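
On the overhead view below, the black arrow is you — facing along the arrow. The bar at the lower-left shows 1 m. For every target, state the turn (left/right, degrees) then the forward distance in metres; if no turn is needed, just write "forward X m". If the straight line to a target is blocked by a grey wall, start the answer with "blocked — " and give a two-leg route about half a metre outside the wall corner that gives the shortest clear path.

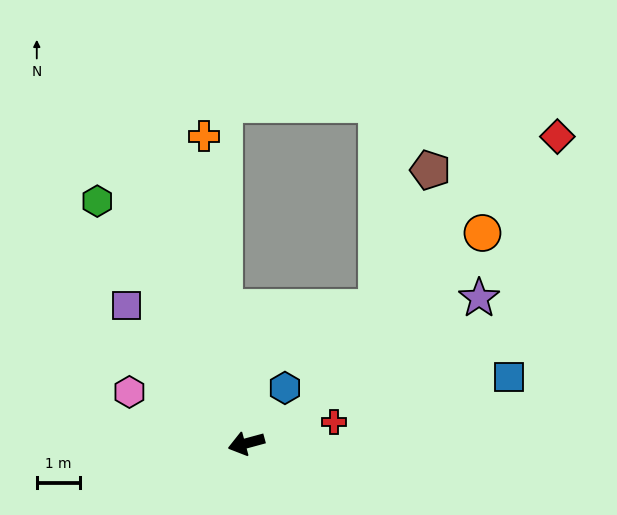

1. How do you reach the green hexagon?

turn right 74°, forward 6.6 m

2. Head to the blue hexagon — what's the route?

turn right 140°, forward 1.6 m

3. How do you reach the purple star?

turn right 163°, forward 6.4 m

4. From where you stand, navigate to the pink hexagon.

turn right 39°, forward 3.0 m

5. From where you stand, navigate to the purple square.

turn right 64°, forward 4.2 m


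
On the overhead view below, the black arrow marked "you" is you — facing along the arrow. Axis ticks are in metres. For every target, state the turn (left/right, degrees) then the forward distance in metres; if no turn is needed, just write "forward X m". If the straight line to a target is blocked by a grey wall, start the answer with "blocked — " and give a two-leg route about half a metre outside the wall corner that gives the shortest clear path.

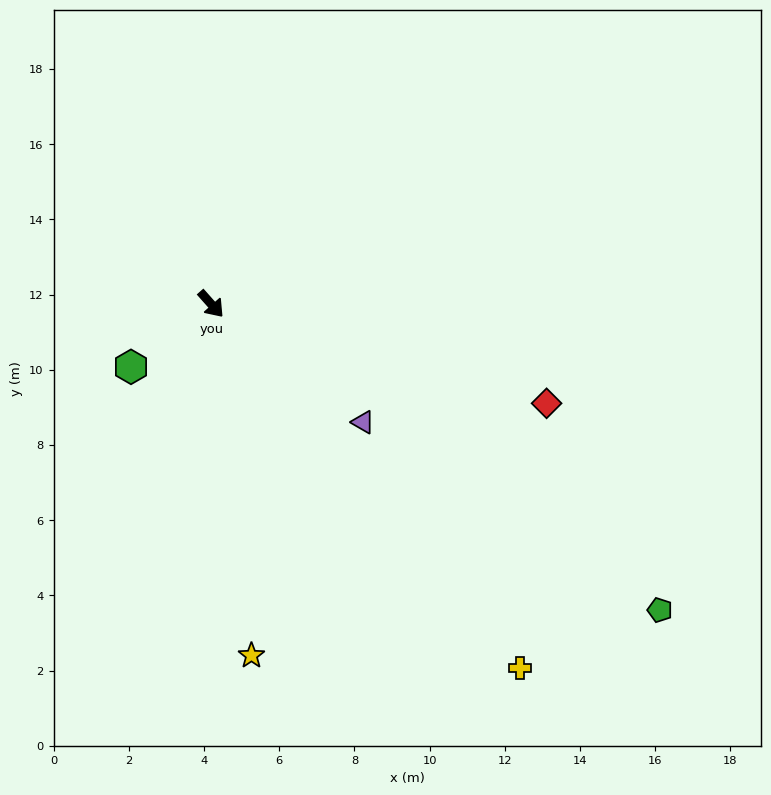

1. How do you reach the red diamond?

turn left 32°, forward 9.3 m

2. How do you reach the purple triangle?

turn left 11°, forward 5.1 m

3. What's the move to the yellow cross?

forward 12.7 m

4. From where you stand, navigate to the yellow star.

turn right 35°, forward 9.4 m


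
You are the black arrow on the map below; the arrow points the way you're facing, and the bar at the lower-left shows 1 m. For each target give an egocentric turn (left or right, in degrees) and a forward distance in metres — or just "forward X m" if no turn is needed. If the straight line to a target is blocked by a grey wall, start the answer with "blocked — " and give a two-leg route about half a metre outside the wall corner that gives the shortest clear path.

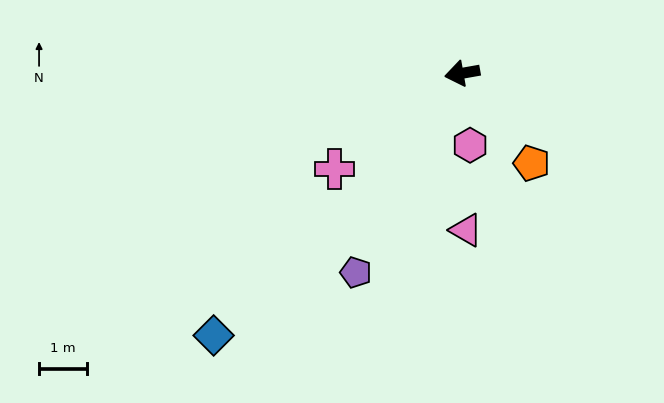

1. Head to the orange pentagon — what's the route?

turn left 118°, forward 2.4 m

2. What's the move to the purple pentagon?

turn left 52°, forward 4.8 m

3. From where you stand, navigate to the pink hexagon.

turn left 86°, forward 1.5 m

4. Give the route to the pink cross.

turn left 27°, forward 3.4 m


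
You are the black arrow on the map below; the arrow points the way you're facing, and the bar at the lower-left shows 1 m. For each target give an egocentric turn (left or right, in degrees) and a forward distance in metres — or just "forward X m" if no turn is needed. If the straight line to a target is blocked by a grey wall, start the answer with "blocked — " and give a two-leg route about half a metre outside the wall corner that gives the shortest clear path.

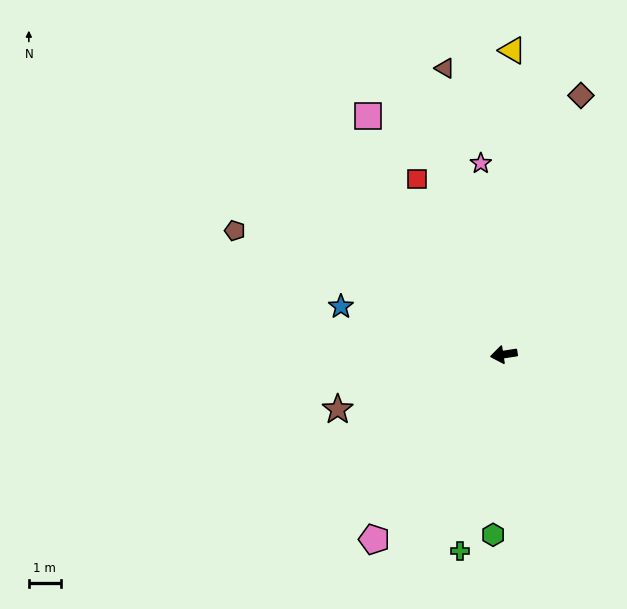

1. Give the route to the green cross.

turn left 69°, forward 6.3 m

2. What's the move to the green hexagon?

turn left 78°, forward 5.6 m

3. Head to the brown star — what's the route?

turn left 9°, forward 5.4 m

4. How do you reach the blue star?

turn right 25°, forward 5.3 m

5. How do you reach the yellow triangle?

turn right 100°, forward 9.5 m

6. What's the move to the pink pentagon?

turn left 46°, forward 7.0 m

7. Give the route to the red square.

turn right 72°, forward 6.1 m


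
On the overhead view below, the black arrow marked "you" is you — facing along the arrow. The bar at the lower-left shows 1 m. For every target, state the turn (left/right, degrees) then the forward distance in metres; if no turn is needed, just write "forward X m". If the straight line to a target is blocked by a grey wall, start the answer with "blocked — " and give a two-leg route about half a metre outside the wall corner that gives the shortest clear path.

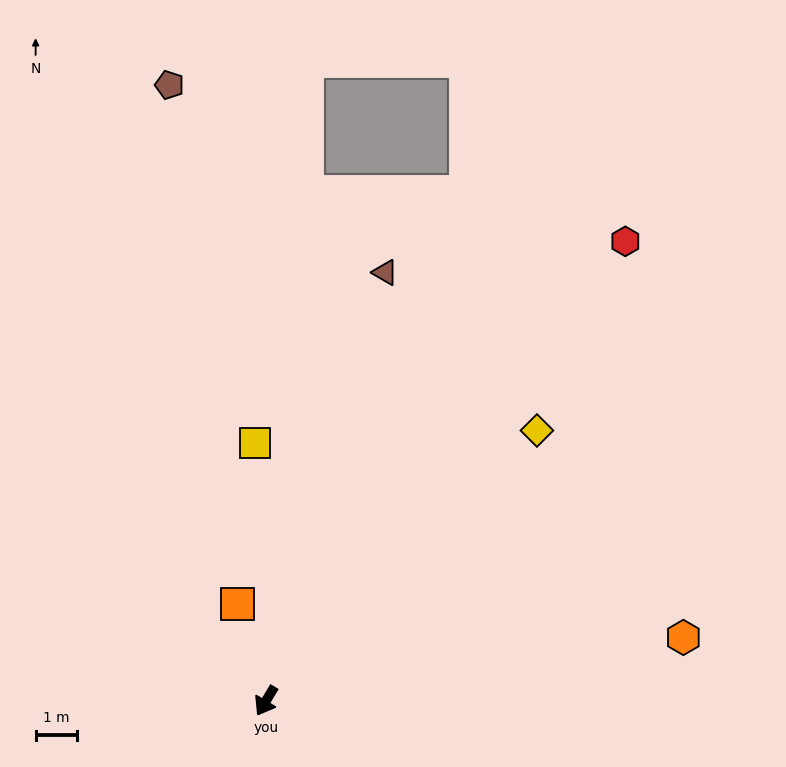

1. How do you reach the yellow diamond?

turn left 166°, forward 9.3 m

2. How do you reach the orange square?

turn right 133°, forward 2.5 m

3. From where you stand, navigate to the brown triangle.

turn right 165°, forward 10.8 m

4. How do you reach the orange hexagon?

turn left 129°, forward 10.3 m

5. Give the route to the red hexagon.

turn left 173°, forward 14.2 m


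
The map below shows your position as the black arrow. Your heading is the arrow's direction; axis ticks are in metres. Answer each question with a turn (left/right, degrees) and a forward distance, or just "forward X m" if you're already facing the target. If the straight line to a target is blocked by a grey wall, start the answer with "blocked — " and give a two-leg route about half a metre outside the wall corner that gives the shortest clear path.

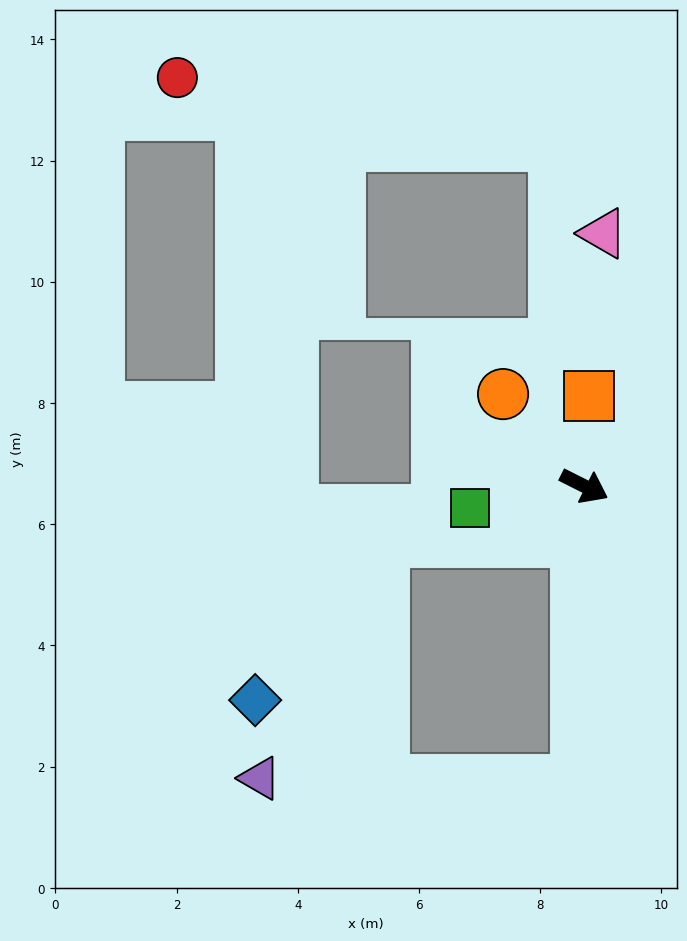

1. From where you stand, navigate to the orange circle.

turn left 158°, forward 2.0 m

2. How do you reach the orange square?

turn left 114°, forward 1.5 m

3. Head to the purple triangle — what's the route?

blocked — turn right 65°, forward 4.9 m, then turn right 89°, forward 5.2 m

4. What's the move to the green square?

turn right 142°, forward 1.9 m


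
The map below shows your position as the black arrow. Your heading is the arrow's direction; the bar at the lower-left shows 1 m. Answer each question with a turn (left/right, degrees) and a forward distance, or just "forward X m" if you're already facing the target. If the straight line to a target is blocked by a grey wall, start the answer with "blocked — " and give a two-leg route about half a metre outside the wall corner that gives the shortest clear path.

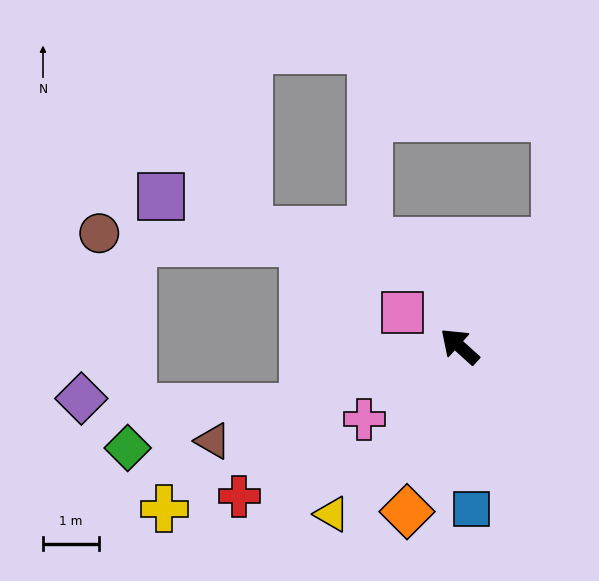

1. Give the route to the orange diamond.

turn left 114°, forward 3.1 m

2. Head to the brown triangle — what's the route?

turn left 63°, forward 4.8 m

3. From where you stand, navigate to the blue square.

turn left 136°, forward 2.9 m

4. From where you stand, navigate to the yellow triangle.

turn left 95°, forward 3.8 m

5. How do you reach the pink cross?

turn left 80°, forward 2.2 m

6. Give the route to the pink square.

turn left 12°, forward 1.2 m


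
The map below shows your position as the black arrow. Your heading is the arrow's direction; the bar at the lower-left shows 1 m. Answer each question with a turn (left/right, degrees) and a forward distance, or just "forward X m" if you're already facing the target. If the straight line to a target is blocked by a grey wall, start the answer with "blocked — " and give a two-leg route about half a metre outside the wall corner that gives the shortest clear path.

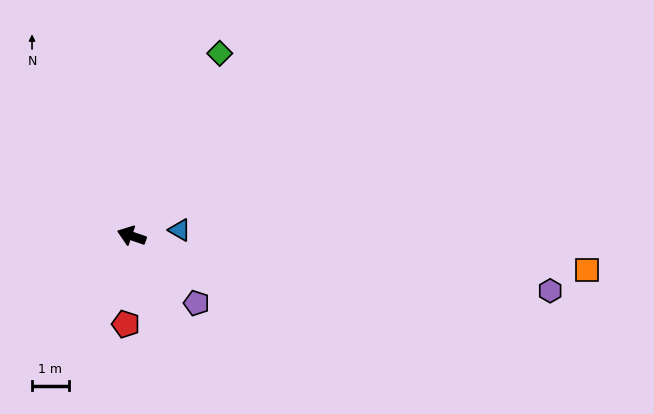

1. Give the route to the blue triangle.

turn right 154°, forward 1.3 m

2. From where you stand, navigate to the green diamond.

turn right 97°, forward 5.5 m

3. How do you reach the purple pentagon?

turn left 153°, forward 2.5 m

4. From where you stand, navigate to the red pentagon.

turn left 105°, forward 2.4 m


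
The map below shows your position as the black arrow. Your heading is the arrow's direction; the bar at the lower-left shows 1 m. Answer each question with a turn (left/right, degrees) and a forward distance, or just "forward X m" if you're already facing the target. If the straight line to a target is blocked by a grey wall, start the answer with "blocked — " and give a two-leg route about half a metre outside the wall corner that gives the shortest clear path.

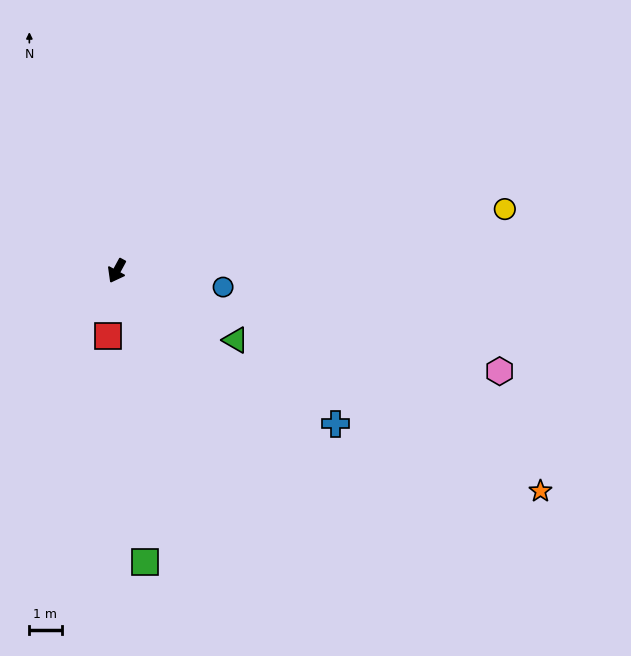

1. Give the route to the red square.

turn left 21°, forward 2.0 m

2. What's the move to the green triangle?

turn left 88°, forward 4.3 m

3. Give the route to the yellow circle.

turn left 128°, forward 12.2 m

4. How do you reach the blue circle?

turn left 110°, forward 3.3 m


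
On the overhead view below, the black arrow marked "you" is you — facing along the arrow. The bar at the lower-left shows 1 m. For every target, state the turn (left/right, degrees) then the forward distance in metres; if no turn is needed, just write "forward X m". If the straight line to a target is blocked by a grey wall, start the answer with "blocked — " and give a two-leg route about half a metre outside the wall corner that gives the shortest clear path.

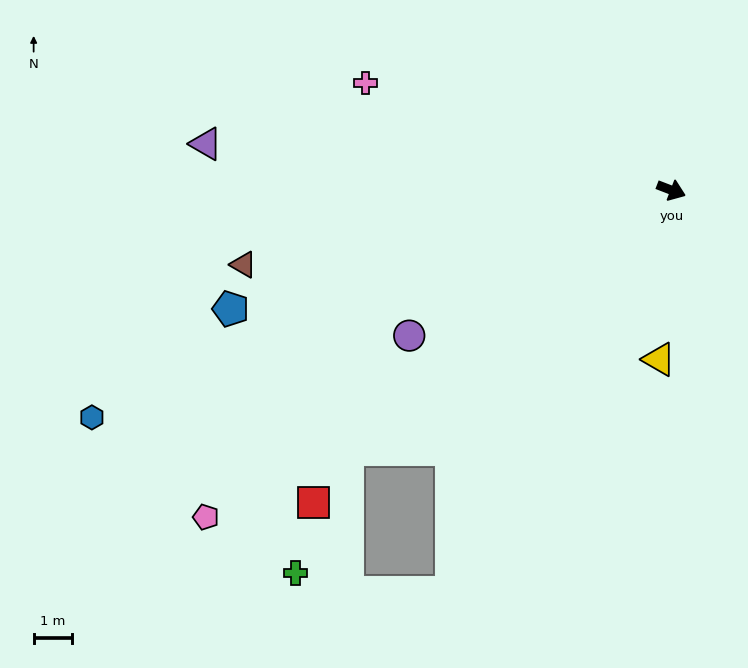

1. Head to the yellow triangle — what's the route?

turn right 73°, forward 4.4 m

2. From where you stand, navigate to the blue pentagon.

turn right 144°, forward 11.8 m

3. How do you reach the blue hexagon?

turn right 138°, forward 16.2 m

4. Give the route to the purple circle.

turn right 130°, forward 7.8 m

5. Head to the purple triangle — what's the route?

turn right 165°, forward 12.1 m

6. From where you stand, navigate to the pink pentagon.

turn right 124°, forward 14.8 m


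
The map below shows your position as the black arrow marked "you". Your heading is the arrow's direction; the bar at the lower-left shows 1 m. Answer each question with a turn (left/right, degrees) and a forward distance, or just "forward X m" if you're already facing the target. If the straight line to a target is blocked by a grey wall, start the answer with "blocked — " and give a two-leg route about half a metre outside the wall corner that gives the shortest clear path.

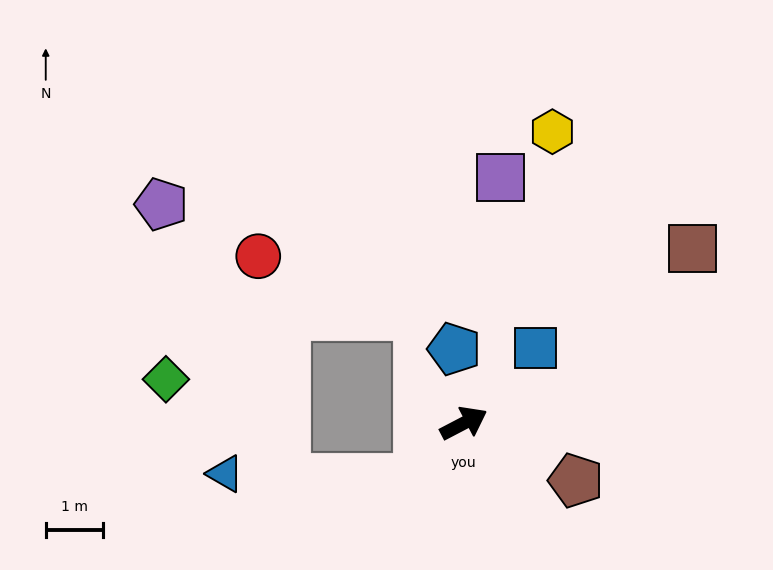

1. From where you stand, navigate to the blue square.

turn left 19°, forward 1.8 m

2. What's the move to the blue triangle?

blocked — turn right 157°, forward 1.2 m, then turn right 52°, forward 3.4 m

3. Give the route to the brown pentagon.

turn right 55°, forward 2.2 m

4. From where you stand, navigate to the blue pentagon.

turn left 70°, forward 1.3 m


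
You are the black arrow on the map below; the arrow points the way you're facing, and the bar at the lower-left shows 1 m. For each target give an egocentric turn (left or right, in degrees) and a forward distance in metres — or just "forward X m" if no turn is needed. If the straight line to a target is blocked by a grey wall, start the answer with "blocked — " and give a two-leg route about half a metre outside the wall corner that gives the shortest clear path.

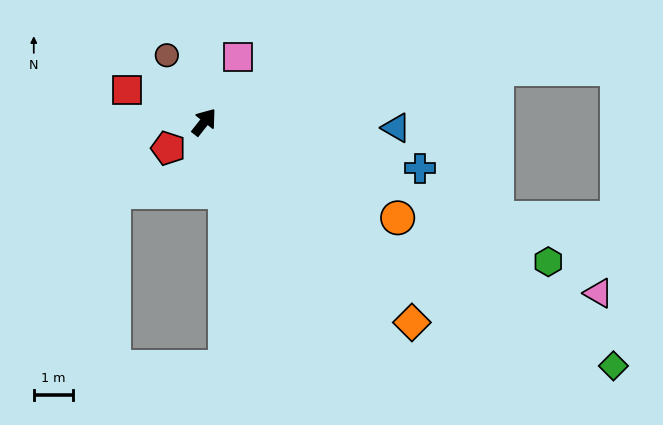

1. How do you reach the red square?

turn left 106°, forward 2.1 m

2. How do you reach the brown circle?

turn left 67°, forward 1.9 m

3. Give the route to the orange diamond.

turn right 96°, forward 7.4 m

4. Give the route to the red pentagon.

turn left 164°, forward 1.1 m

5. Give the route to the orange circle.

turn right 78°, forward 5.5 m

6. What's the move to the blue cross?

turn right 64°, forward 5.6 m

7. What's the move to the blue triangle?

turn right 54°, forward 4.9 m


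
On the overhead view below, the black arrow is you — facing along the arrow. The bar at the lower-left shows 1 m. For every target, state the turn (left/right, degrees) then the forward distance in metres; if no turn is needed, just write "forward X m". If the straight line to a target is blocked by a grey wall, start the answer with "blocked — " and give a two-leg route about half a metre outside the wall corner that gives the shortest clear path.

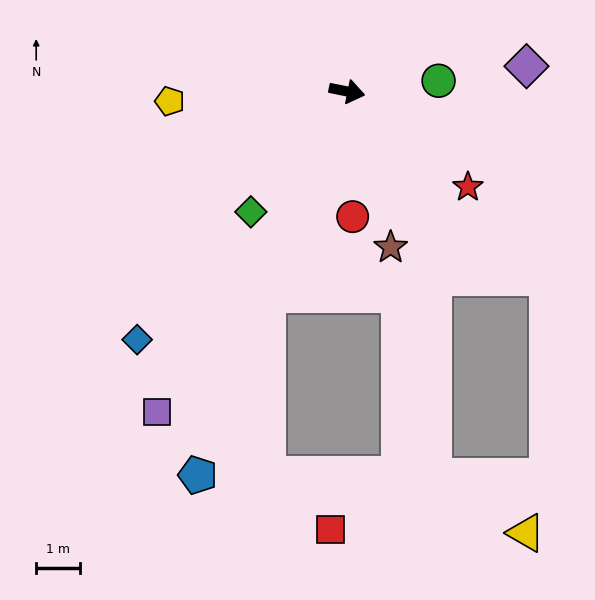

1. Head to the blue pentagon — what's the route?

turn right 100°, forward 9.4 m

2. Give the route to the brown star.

turn right 63°, forward 3.7 m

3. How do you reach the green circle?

turn left 18°, forward 2.1 m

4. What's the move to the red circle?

turn right 76°, forward 2.9 m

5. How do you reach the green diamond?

turn right 117°, forward 3.5 m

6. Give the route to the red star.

turn right 27°, forward 3.5 m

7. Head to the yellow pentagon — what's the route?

turn right 165°, forward 4.1 m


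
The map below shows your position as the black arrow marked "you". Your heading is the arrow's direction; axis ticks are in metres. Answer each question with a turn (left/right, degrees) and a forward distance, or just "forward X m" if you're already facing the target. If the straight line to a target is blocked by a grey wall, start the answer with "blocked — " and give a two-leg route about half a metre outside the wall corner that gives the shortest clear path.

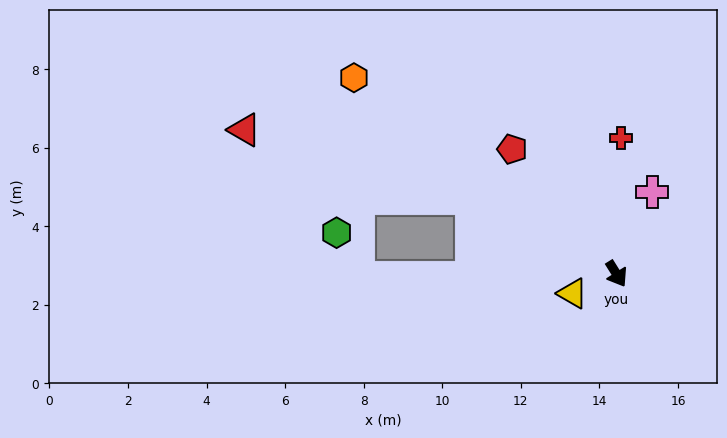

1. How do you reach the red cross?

turn left 146°, forward 3.5 m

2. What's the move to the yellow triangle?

turn right 98°, forward 1.2 m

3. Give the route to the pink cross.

turn left 125°, forward 2.3 m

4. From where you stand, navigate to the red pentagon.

turn right 172°, forward 4.1 m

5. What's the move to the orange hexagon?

turn right 159°, forward 8.3 m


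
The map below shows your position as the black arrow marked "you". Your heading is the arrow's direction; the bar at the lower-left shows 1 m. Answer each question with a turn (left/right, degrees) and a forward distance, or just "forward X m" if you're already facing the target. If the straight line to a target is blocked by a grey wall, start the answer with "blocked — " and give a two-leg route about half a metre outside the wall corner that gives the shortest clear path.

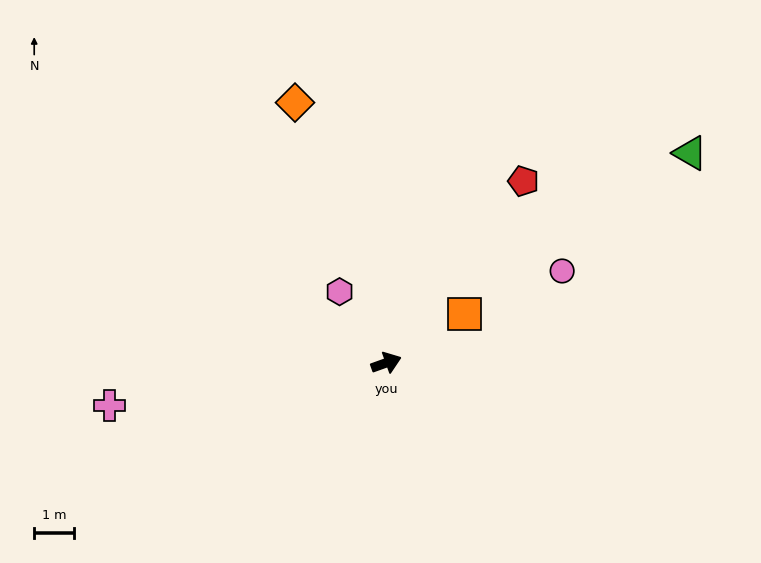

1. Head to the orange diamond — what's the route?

turn left 90°, forward 6.9 m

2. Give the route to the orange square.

turn left 12°, forward 2.3 m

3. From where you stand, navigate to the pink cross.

turn left 169°, forward 7.0 m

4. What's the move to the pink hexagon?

turn left 103°, forward 2.1 m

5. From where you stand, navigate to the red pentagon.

turn left 33°, forward 5.7 m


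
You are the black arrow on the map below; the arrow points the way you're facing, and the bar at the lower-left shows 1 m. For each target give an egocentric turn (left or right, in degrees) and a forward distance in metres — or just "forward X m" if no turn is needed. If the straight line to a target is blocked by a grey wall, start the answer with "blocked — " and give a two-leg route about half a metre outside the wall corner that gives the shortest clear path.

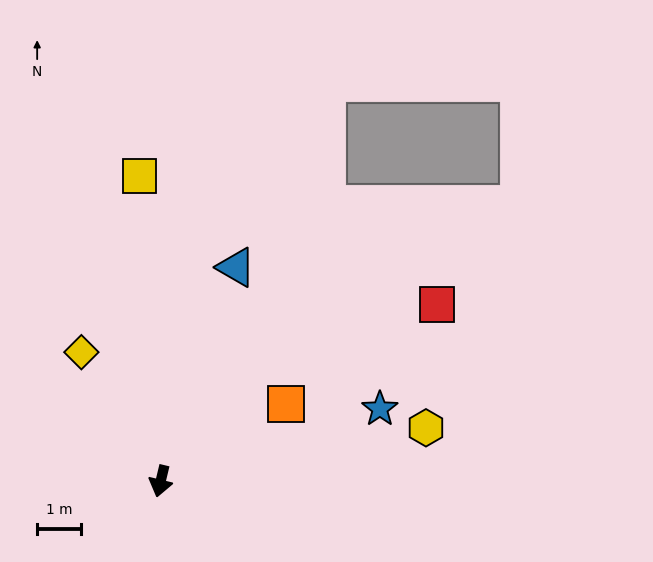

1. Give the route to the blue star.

turn left 122°, forward 5.3 m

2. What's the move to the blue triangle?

turn left 174°, forward 5.2 m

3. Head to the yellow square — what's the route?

turn right 163°, forward 7.0 m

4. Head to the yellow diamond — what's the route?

turn right 135°, forward 3.5 m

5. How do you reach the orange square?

turn left 135°, forward 3.4 m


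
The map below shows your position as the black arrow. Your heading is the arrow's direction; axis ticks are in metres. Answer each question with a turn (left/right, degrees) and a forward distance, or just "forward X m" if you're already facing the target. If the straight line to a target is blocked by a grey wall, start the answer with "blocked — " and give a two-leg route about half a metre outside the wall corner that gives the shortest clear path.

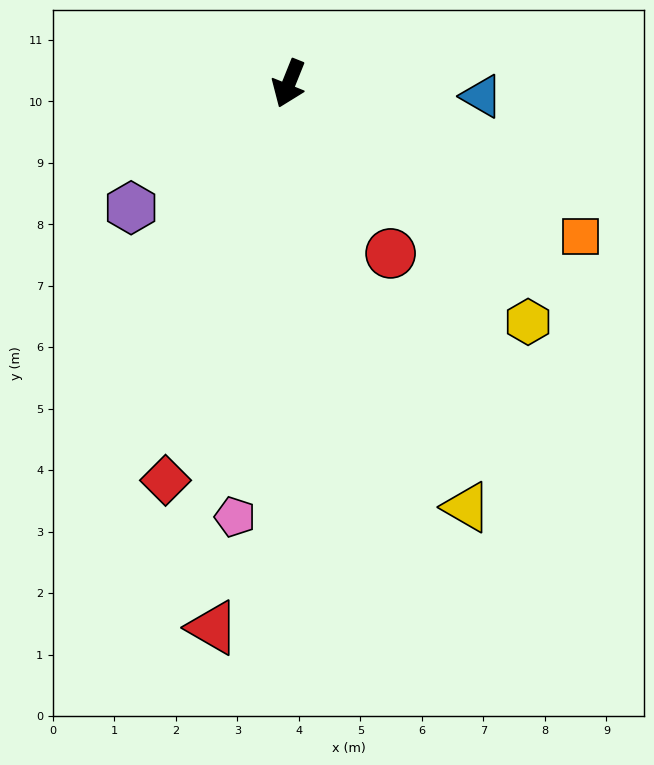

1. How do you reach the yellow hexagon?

turn left 67°, forward 5.5 m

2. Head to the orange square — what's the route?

turn left 84°, forward 5.4 m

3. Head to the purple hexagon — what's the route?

turn right 30°, forward 3.3 m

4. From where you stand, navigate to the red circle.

turn left 53°, forward 3.2 m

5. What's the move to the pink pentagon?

turn left 15°, forward 7.1 m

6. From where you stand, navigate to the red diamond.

turn left 5°, forward 6.8 m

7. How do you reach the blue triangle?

turn left 108°, forward 3.1 m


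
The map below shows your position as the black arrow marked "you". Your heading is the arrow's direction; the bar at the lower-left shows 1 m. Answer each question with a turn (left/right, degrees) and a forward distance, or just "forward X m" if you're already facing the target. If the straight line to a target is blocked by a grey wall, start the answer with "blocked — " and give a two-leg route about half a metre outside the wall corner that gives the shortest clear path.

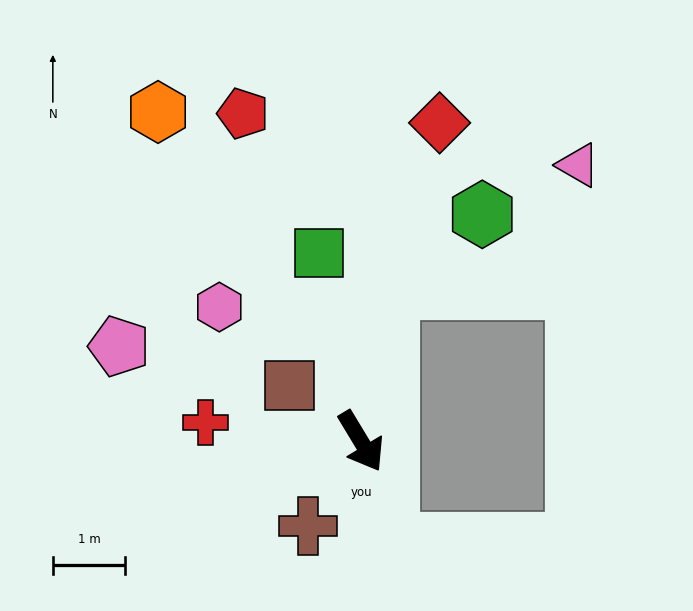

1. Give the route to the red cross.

turn right 128°, forward 2.2 m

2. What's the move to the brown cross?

turn right 63°, forward 1.4 m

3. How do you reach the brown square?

turn right 159°, forward 1.3 m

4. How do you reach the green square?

turn left 161°, forward 2.7 m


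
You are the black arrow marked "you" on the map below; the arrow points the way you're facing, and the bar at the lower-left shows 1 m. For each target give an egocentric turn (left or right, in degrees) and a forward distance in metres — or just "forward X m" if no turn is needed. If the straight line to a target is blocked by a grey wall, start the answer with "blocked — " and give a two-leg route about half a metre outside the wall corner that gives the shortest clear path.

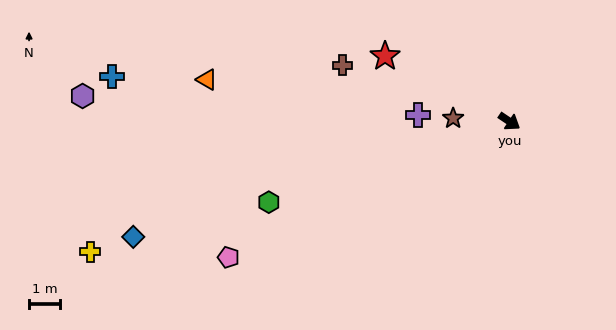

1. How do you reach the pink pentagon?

turn right 120°, forward 10.1 m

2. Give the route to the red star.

turn right 174°, forward 4.6 m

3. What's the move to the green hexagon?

turn right 128°, forward 8.2 m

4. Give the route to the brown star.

turn right 149°, forward 1.8 m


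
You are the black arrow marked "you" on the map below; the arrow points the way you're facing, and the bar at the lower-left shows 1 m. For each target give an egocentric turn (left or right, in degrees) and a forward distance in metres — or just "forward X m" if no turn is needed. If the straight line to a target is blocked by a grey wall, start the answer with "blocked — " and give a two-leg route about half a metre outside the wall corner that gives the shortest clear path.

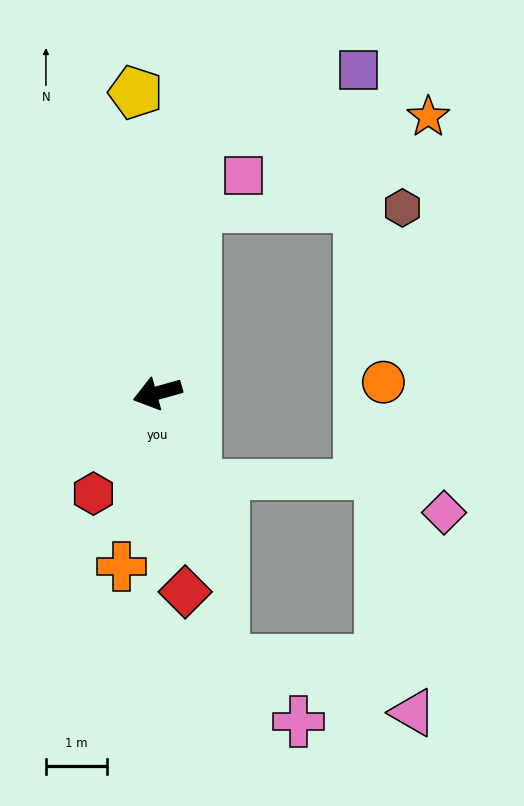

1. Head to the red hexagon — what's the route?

turn left 42°, forward 2.0 m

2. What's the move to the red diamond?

turn left 82°, forward 3.3 m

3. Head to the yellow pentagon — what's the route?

turn right 101°, forward 4.9 m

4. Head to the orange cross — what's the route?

turn left 63°, forward 2.9 m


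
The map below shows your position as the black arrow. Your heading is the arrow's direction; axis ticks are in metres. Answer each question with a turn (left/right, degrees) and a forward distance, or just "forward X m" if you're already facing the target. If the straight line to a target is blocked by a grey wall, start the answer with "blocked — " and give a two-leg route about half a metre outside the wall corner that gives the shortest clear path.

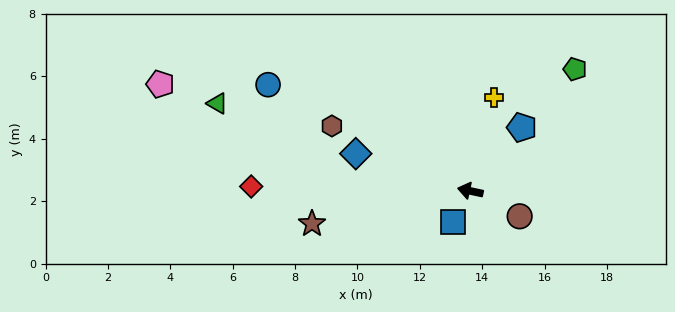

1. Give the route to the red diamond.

turn left 11°, forward 7.0 m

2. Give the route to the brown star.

turn left 24°, forward 5.2 m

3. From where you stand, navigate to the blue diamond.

turn right 6°, forward 3.9 m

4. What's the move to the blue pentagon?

turn right 117°, forward 2.6 m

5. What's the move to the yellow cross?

turn right 92°, forward 3.1 m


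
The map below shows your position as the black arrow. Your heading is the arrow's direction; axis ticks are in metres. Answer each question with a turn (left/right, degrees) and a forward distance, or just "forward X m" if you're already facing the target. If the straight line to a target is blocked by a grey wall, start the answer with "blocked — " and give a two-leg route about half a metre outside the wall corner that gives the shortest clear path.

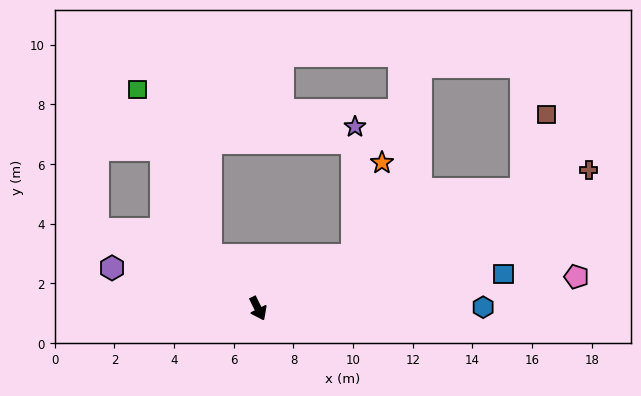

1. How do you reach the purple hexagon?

turn right 132°, forward 5.1 m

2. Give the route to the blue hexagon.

turn left 64°, forward 7.5 m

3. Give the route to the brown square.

blocked — turn left 88°, forward 9.7 m, then turn left 48°, forward 2.7 m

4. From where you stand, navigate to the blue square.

turn left 71°, forward 8.3 m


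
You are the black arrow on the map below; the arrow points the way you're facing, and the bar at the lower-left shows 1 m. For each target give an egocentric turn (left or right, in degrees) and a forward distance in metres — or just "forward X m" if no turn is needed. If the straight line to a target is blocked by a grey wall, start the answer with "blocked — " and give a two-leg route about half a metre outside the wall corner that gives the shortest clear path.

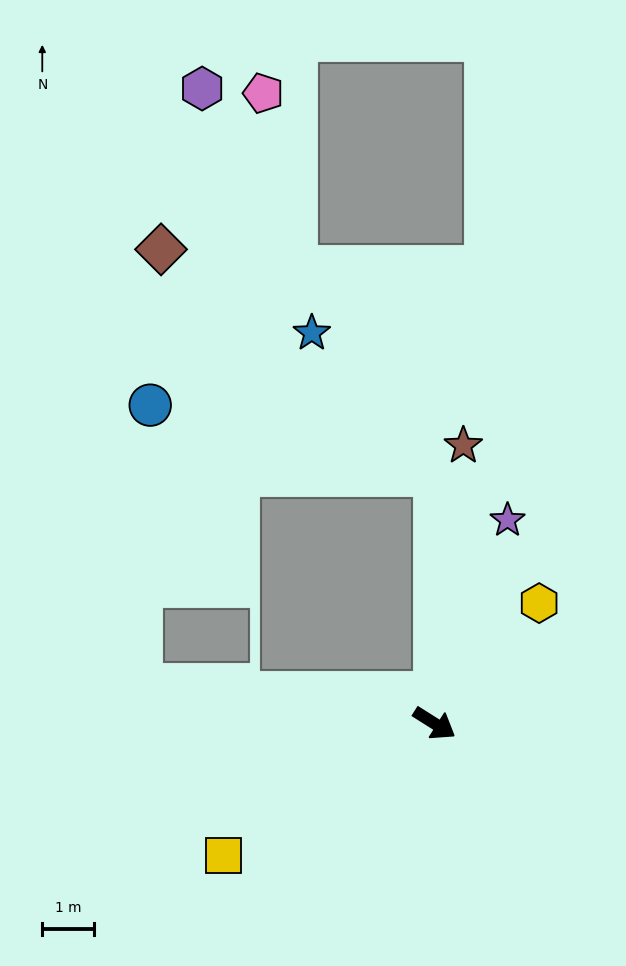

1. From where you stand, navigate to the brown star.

turn left 116°, forward 5.4 m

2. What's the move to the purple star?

turn left 103°, forward 4.1 m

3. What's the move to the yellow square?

turn right 116°, forward 4.8 m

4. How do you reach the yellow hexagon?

turn left 81°, forward 3.1 m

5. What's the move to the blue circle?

blocked — turn left 122°, forward 4.8 m, then turn left 77°, forward 5.6 m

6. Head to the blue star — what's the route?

blocked — turn left 122°, forward 4.8 m, then turn left 41°, forward 3.6 m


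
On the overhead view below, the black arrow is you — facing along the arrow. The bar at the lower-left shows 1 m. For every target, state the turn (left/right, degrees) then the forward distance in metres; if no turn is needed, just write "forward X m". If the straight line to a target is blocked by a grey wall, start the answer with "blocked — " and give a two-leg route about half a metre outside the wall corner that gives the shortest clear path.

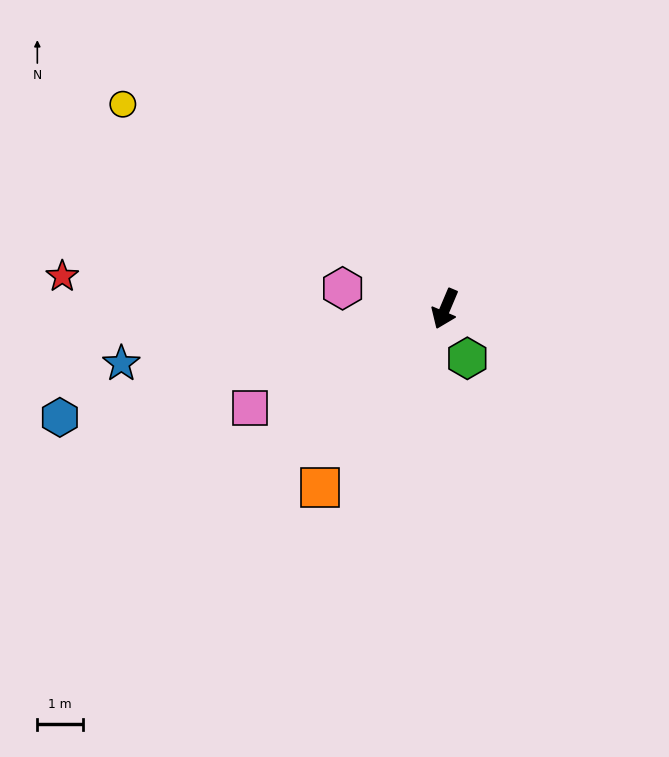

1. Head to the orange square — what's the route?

turn right 12°, forward 4.8 m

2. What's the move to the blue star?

turn right 57°, forward 7.2 m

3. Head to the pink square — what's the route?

turn right 40°, forward 4.8 m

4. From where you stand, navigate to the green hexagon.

turn left 47°, forward 1.2 m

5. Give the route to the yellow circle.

turn right 99°, forward 8.3 m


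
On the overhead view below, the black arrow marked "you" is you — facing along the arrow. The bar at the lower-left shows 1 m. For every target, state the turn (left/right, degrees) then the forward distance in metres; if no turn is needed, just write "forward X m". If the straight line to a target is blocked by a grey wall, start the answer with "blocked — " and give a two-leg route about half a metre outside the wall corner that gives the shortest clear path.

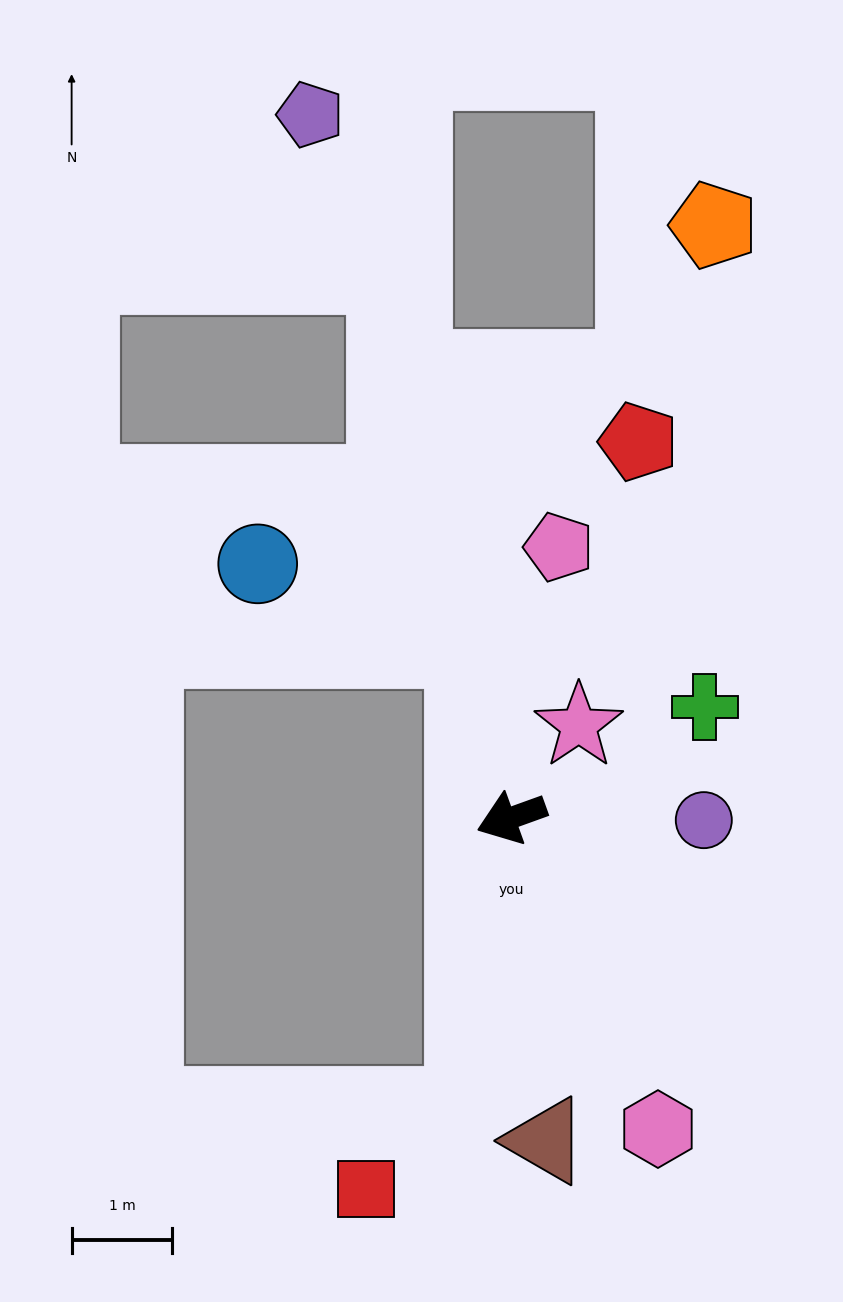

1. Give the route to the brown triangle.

turn left 76°, forward 3.2 m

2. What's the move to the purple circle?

turn left 159°, forward 1.9 m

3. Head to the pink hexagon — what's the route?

turn left 95°, forward 3.4 m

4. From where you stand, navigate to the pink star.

turn right 146°, forward 1.1 m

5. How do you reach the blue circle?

blocked — turn right 96°, forward 1.8 m, then turn left 55°, forward 2.2 m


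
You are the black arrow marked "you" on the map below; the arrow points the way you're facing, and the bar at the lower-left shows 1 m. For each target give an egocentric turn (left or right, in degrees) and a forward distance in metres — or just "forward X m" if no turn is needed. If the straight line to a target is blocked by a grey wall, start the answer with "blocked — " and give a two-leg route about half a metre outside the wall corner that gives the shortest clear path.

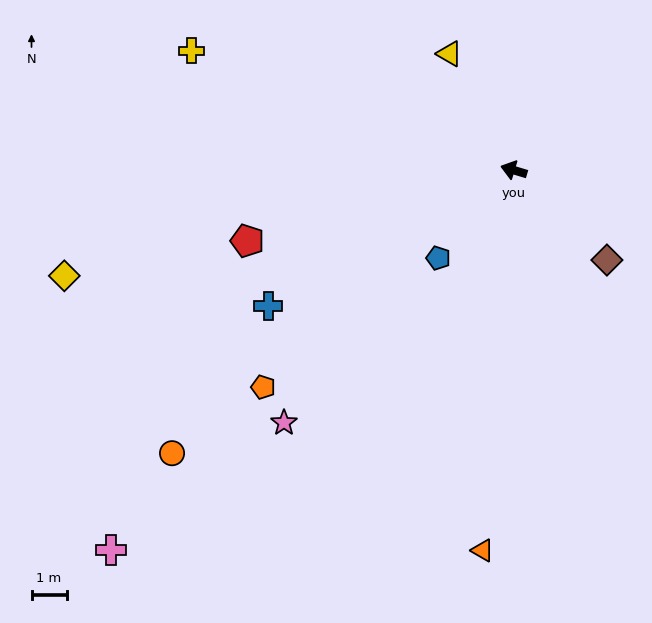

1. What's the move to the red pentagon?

turn left 32°, forward 7.9 m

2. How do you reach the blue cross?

turn left 46°, forward 8.0 m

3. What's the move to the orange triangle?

turn left 102°, forward 10.9 m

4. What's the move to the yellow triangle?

turn right 44°, forward 3.8 m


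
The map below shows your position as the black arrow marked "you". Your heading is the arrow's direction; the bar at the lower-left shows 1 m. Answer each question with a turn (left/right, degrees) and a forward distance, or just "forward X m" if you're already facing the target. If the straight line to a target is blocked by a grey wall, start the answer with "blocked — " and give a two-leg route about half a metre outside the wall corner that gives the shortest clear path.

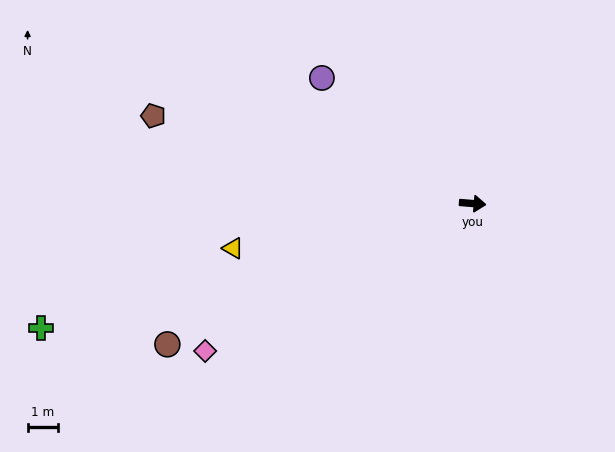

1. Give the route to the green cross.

turn right 159°, forward 15.0 m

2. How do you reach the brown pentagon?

turn left 169°, forward 11.0 m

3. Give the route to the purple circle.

turn left 145°, forward 6.5 m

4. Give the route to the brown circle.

turn right 151°, forward 11.2 m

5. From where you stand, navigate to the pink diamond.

turn right 146°, forward 10.2 m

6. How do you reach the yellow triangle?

turn right 165°, forward 8.1 m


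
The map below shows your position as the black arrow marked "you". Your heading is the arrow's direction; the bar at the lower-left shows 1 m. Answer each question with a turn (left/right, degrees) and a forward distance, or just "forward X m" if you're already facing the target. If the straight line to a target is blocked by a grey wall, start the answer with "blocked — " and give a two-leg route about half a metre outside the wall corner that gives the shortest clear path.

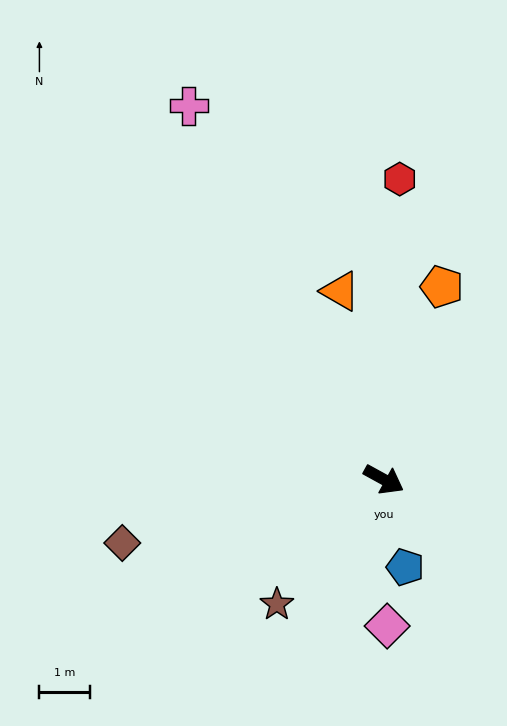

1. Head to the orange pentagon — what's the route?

turn left 102°, forward 4.0 m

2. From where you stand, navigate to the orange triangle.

turn left 132°, forward 3.8 m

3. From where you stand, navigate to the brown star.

turn right 102°, forward 3.2 m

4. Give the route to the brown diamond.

turn right 138°, forward 5.3 m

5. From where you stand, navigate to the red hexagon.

turn left 116°, forward 5.9 m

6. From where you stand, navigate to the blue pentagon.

turn right 48°, forward 1.8 m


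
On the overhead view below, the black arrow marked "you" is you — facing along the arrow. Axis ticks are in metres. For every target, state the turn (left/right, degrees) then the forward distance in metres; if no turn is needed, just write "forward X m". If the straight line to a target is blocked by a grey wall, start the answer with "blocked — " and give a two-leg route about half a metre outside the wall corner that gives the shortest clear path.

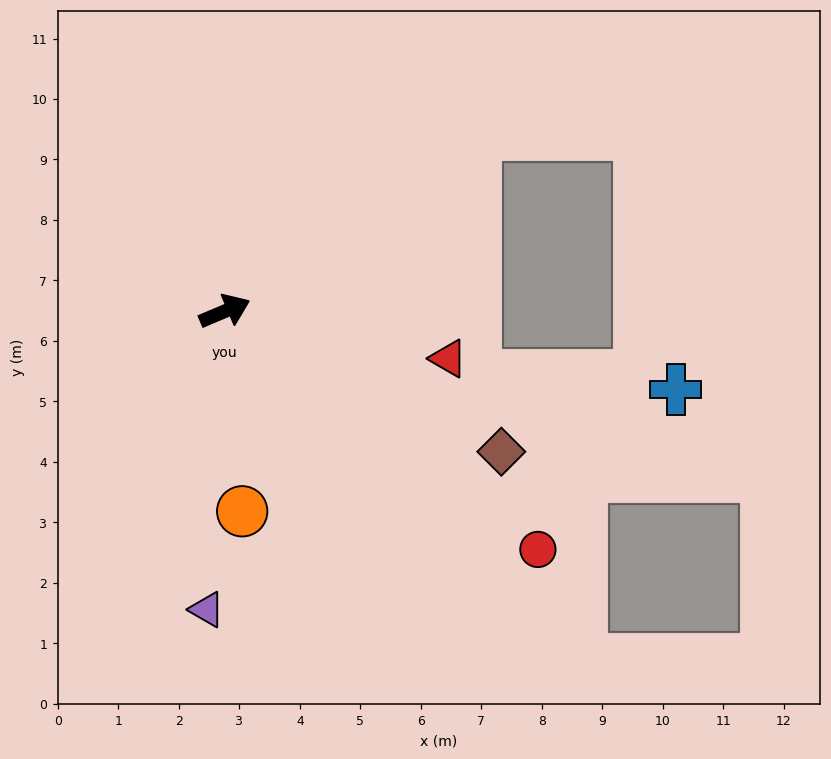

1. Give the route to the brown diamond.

turn right 50°, forward 5.1 m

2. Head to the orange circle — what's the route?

turn right 108°, forward 3.3 m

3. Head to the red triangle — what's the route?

turn right 35°, forward 3.8 m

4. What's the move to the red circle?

turn right 60°, forward 6.5 m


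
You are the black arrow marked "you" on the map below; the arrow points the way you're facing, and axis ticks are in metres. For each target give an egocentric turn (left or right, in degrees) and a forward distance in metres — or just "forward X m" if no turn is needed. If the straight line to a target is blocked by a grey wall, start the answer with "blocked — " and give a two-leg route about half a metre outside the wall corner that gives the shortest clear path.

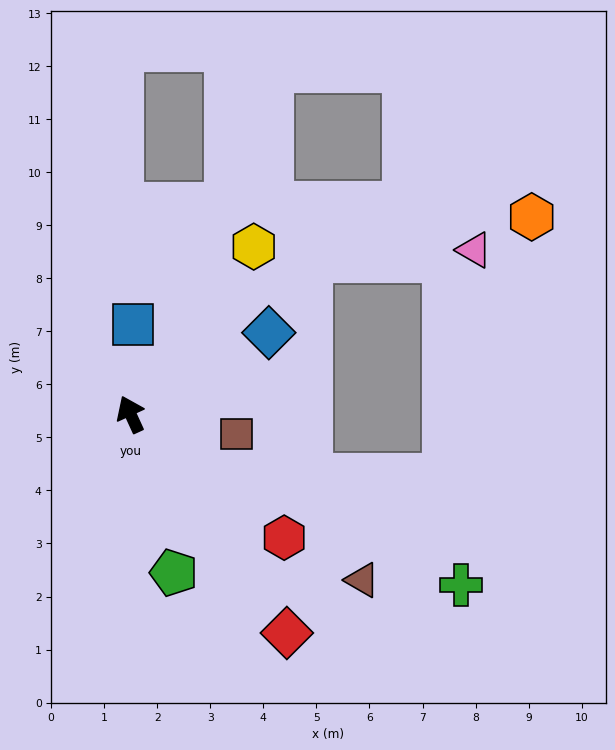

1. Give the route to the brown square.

turn right 125°, forward 2.0 m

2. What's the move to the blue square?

turn right 26°, forward 1.7 m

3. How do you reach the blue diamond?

turn right 84°, forward 3.0 m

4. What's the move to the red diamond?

turn right 169°, forward 5.1 m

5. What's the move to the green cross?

turn right 142°, forward 7.0 m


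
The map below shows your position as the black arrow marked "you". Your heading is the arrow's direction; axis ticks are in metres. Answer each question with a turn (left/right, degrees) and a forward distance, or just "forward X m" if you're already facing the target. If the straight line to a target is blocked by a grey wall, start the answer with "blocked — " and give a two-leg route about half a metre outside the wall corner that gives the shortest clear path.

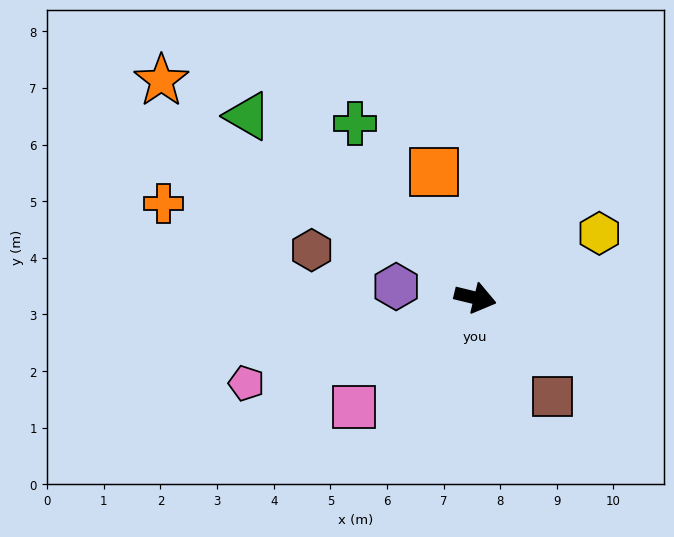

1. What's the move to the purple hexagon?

turn right 175°, forward 1.4 m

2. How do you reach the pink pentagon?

turn right 146°, forward 4.3 m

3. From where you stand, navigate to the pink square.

turn right 124°, forward 2.9 m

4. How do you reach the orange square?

turn left 122°, forward 2.3 m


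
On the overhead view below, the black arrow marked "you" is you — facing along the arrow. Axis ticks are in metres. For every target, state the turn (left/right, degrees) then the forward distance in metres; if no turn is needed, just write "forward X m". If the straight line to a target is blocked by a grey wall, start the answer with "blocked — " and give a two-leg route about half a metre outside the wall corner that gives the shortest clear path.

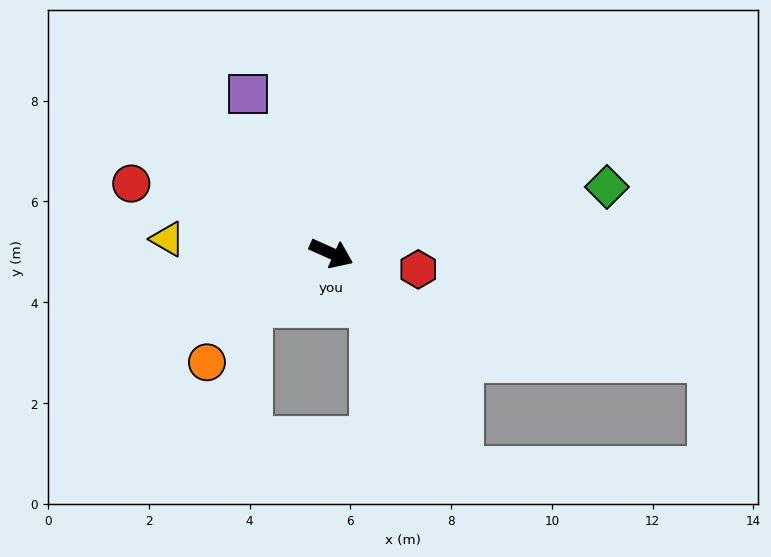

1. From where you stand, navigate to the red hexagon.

turn left 14°, forward 1.8 m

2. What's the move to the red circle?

turn right 175°, forward 4.2 m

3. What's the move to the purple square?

turn left 142°, forward 3.6 m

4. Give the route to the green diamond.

turn left 38°, forward 5.6 m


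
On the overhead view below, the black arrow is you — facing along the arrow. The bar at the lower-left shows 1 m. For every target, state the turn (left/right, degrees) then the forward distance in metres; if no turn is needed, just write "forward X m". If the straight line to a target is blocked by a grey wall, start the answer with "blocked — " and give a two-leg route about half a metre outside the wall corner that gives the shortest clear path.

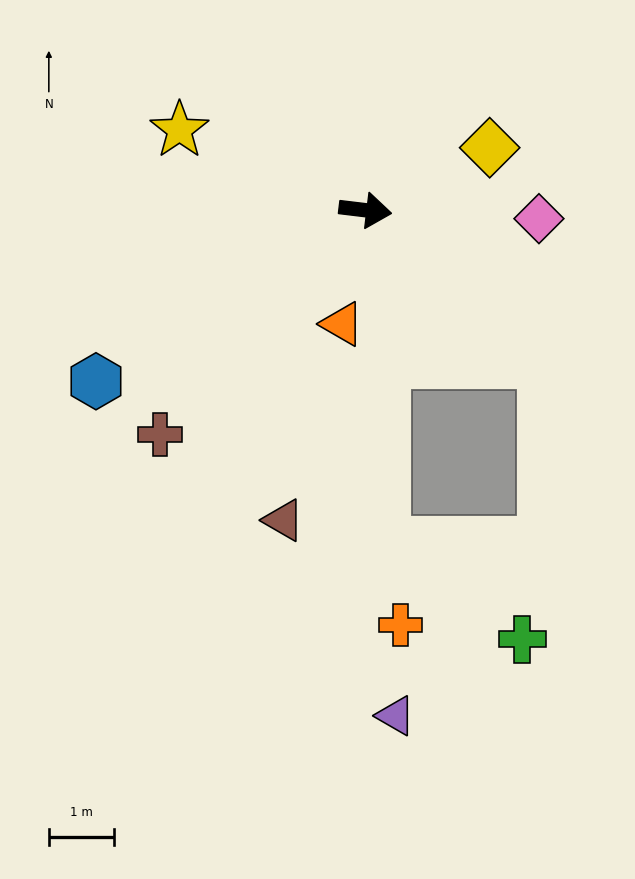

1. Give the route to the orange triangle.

turn right 95°, forward 1.8 m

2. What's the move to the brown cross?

turn right 126°, forward 4.6 m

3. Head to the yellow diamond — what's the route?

turn left 34°, forward 2.1 m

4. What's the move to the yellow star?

turn left 164°, forward 3.1 m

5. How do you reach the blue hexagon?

turn right 141°, forward 4.9 m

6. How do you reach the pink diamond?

turn left 4°, forward 2.7 m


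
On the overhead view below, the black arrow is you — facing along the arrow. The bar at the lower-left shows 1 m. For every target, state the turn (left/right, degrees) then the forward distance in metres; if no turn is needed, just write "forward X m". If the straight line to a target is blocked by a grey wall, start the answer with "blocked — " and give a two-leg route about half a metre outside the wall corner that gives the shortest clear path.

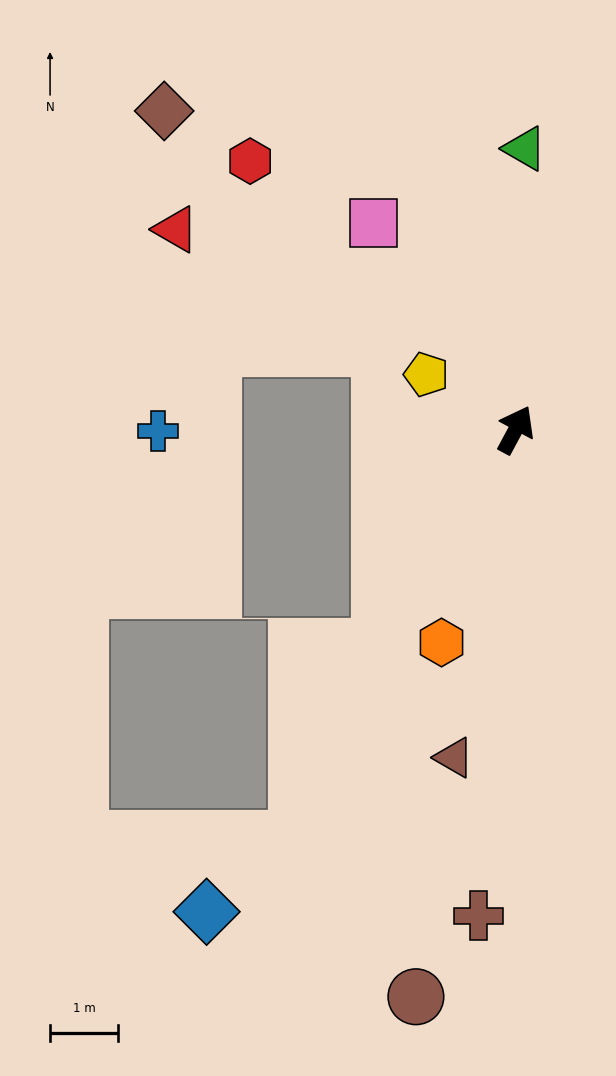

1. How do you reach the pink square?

turn left 63°, forward 3.7 m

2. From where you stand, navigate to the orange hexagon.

turn right 171°, forward 3.3 m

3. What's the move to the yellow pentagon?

turn left 87°, forward 1.5 m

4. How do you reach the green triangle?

turn left 26°, forward 4.1 m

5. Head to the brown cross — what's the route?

turn right 156°, forward 7.2 m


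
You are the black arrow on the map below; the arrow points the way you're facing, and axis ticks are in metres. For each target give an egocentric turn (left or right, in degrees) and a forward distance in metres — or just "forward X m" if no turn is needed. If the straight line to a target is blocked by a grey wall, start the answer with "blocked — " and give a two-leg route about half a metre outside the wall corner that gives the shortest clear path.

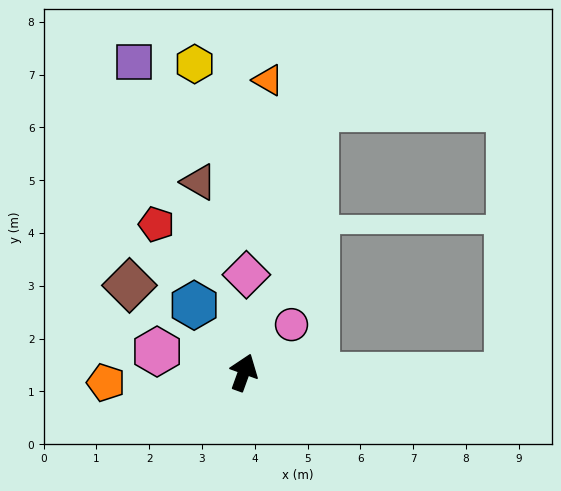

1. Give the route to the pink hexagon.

turn left 96°, forward 1.7 m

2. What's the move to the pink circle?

turn right 25°, forward 1.3 m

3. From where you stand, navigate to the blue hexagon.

turn left 56°, forward 1.6 m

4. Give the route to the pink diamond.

turn left 18°, forward 1.9 m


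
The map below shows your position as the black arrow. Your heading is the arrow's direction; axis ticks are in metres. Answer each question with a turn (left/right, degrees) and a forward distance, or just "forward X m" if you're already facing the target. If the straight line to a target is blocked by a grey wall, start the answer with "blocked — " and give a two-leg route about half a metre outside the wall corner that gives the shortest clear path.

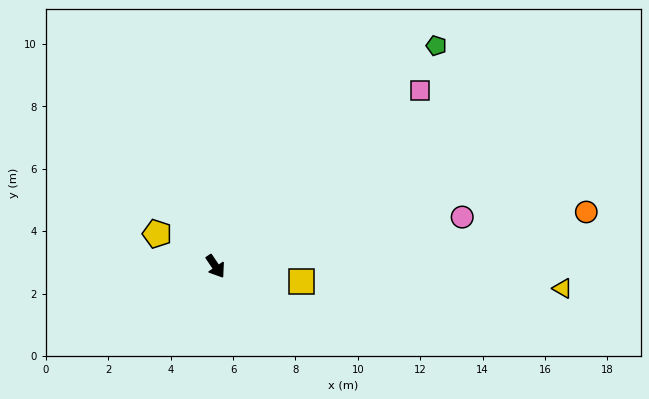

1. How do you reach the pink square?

turn left 97°, forward 8.6 m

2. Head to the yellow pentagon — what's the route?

turn right 153°, forward 2.1 m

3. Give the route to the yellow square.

turn left 46°, forward 2.8 m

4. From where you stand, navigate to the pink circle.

turn left 67°, forward 8.1 m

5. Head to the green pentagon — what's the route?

turn left 101°, forward 10.0 m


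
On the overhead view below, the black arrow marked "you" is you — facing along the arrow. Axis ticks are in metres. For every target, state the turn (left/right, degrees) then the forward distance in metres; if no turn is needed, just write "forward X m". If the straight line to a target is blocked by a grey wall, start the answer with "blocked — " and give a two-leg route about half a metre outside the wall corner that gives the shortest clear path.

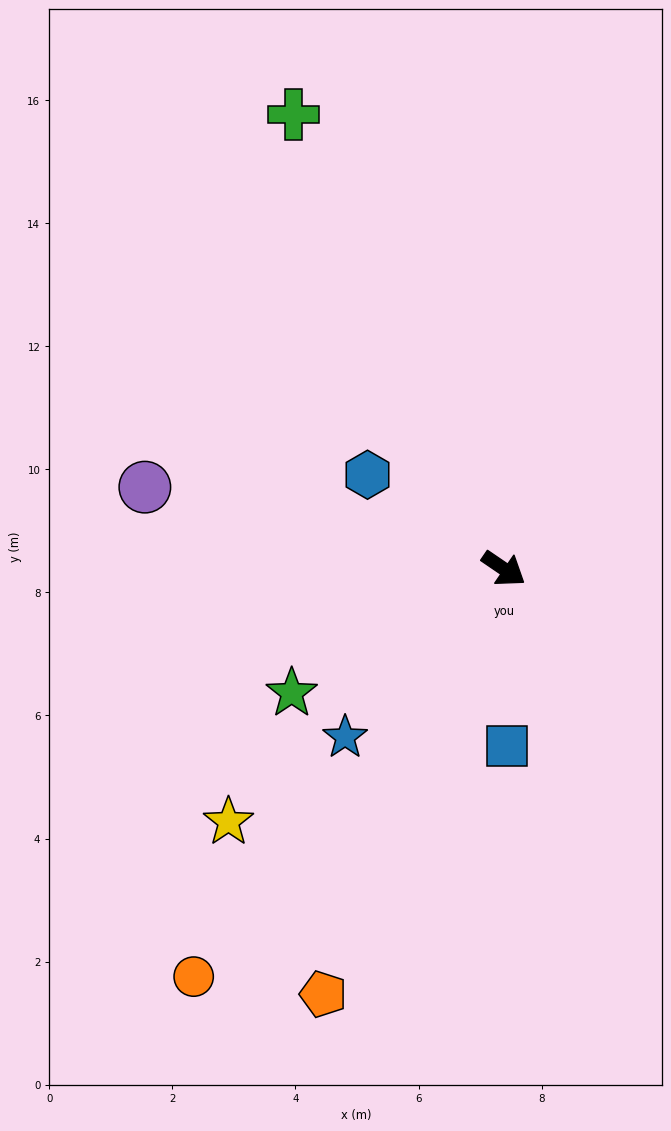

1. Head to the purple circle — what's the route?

turn right 159°, forward 6.0 m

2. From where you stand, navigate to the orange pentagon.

turn right 79°, forward 7.5 m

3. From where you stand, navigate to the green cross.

turn left 149°, forward 8.1 m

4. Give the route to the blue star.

turn right 99°, forward 3.8 m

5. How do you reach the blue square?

turn right 55°, forward 2.9 m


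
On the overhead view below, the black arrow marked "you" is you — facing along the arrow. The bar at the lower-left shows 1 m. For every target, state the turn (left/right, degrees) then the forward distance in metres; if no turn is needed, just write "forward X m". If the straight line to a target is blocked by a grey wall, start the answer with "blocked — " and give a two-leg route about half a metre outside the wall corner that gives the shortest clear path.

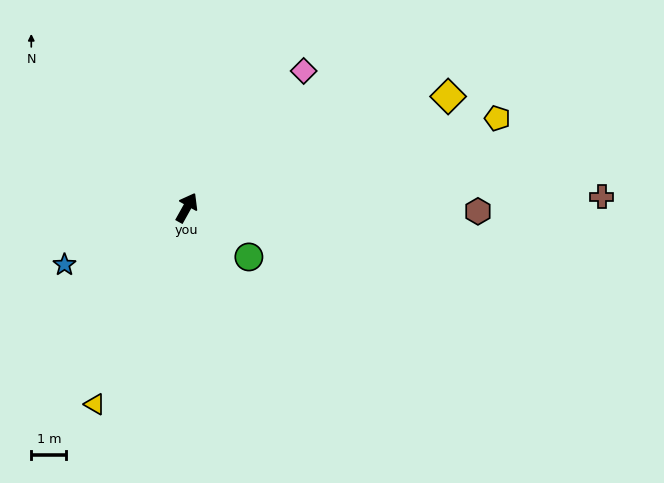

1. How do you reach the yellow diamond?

turn right 38°, forward 8.1 m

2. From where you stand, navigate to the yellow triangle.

turn right 176°, forward 6.2 m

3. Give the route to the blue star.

turn left 144°, forward 3.8 m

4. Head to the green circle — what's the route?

turn right 99°, forward 2.3 m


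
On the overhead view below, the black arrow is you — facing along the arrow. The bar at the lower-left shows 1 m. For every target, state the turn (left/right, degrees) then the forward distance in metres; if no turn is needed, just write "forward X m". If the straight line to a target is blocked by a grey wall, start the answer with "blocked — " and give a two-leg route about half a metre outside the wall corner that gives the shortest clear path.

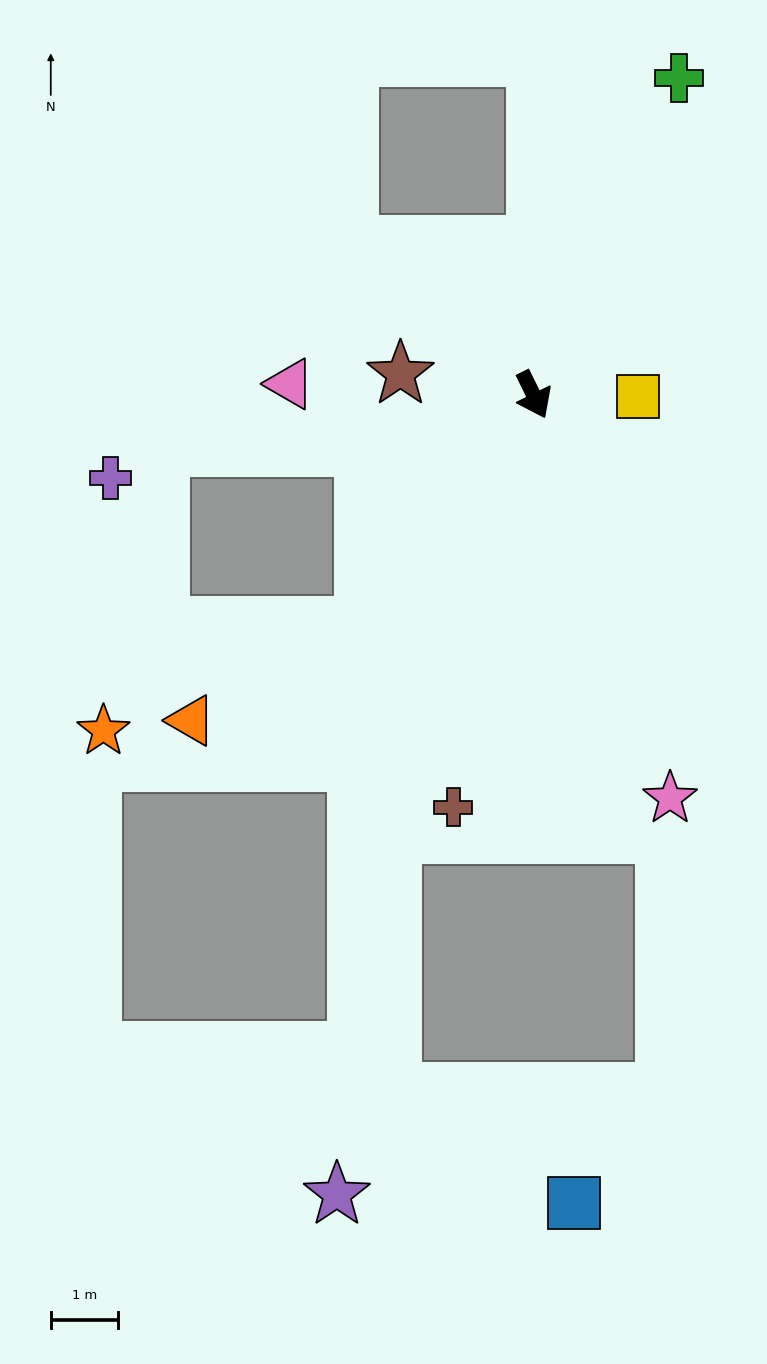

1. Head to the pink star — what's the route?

turn right 7°, forward 6.3 m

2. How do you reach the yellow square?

turn left 63°, forward 1.6 m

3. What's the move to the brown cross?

turn right 37°, forward 6.2 m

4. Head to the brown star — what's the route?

turn right 125°, forward 2.0 m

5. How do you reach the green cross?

turn left 129°, forward 5.2 m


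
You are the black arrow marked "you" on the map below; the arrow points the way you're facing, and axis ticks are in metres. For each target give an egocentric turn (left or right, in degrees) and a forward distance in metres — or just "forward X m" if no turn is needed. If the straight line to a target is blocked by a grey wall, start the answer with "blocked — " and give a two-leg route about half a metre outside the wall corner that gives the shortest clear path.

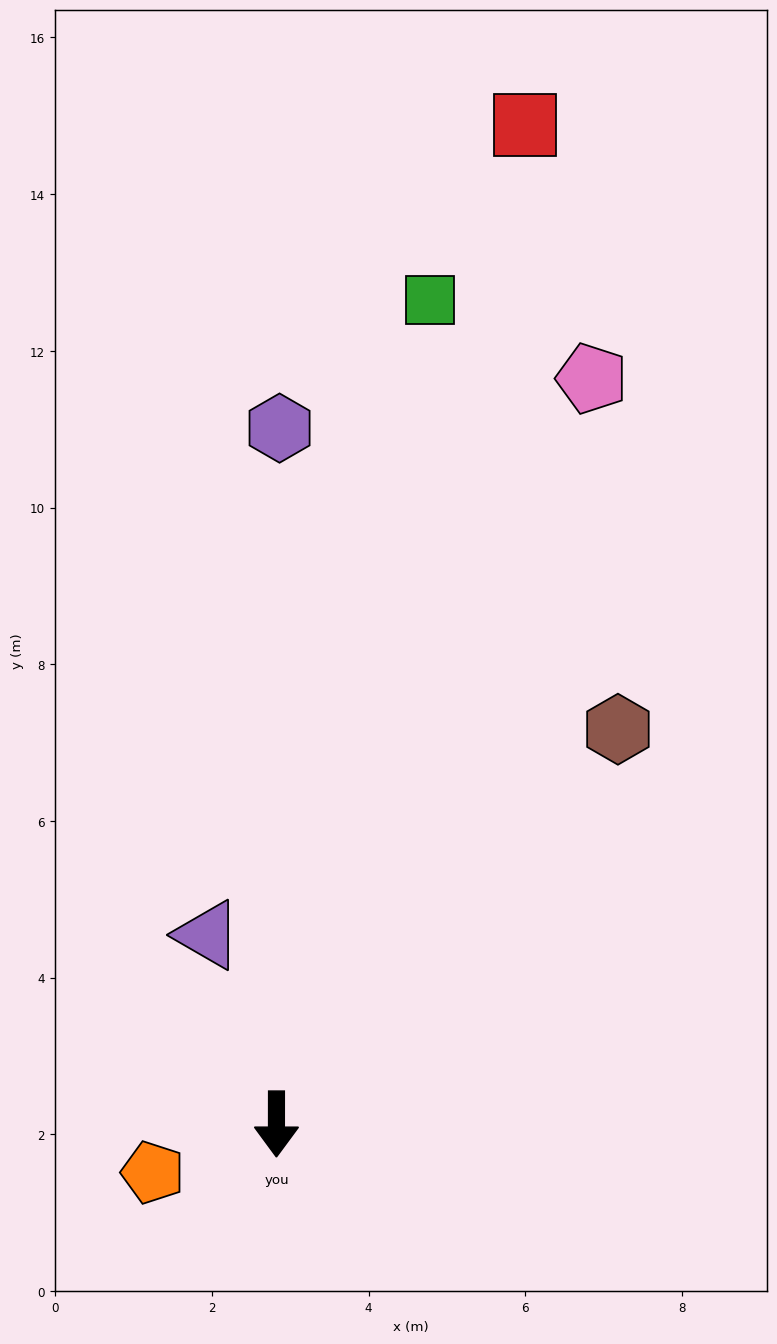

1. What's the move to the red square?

turn left 166°, forward 13.1 m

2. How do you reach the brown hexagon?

turn left 139°, forward 6.7 m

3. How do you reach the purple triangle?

turn right 160°, forward 2.6 m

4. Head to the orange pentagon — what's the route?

turn right 69°, forward 1.7 m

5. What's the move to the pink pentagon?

turn left 157°, forward 10.3 m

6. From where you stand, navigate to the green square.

turn left 170°, forward 10.7 m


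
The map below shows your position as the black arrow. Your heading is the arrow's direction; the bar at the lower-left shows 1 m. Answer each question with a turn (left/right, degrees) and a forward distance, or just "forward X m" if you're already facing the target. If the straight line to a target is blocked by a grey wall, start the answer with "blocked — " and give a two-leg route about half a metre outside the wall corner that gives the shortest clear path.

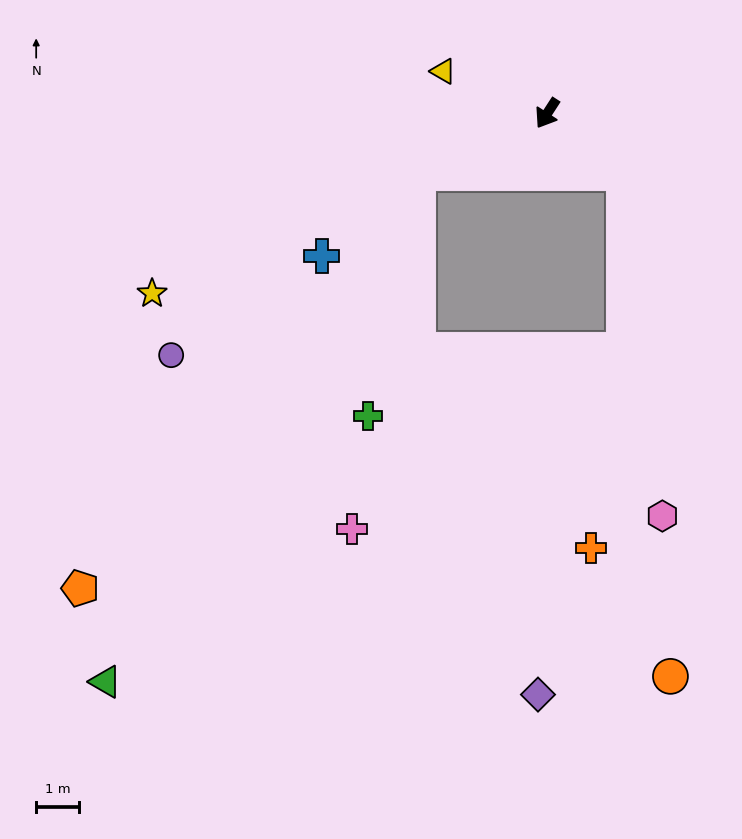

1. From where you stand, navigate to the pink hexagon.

blocked — turn left 85°, forward 2.3 m, then turn right 46°, forward 8.1 m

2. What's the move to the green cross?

blocked — turn right 32°, forward 3.3 m, then turn left 53°, forward 5.8 m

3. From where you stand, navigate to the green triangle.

blocked — turn right 32°, forward 3.3 m, then turn left 33°, forward 14.0 m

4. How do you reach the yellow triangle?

turn right 79°, forward 2.6 m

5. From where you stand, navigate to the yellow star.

turn right 33°, forward 10.2 m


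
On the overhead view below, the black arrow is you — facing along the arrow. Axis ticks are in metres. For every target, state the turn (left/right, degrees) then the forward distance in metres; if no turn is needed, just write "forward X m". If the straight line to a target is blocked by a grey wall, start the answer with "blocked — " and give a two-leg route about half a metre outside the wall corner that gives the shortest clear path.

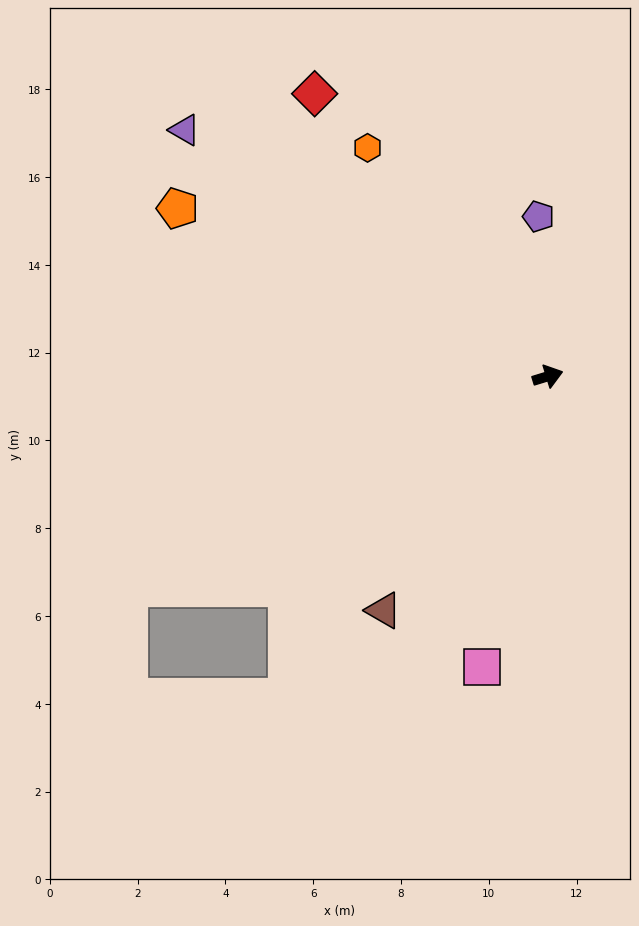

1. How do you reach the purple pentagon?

turn left 76°, forward 3.6 m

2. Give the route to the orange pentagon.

turn left 139°, forward 9.3 m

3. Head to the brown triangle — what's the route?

turn right 142°, forward 6.5 m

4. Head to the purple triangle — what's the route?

turn left 129°, forward 10.0 m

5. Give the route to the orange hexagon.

turn left 111°, forward 6.6 m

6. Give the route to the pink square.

turn right 120°, forward 6.8 m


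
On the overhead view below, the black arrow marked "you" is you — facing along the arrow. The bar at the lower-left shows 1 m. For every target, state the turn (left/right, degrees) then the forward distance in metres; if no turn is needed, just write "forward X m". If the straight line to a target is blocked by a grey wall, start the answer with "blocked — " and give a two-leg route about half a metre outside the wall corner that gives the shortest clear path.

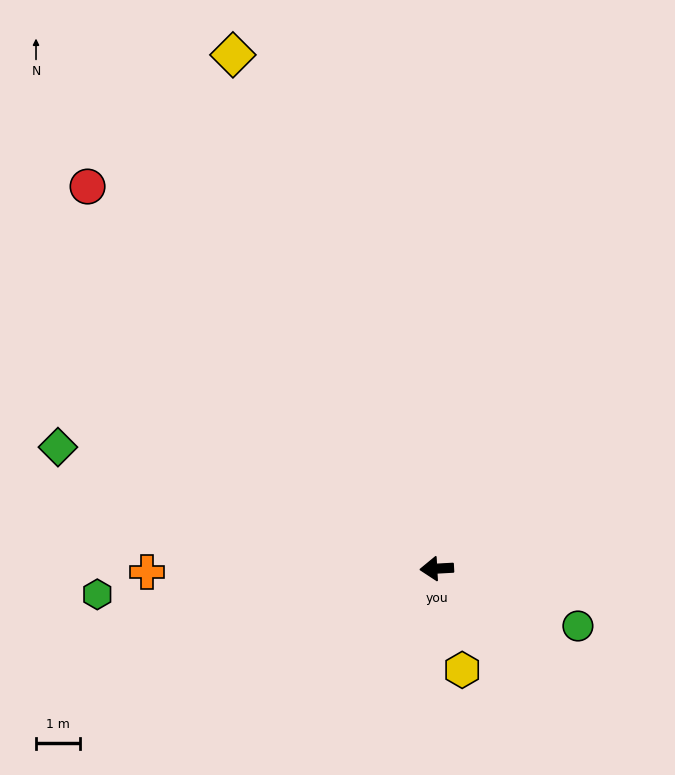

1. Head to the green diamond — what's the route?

turn right 21°, forward 9.1 m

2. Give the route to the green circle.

turn left 155°, forward 3.5 m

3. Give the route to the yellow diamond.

turn right 72°, forward 12.7 m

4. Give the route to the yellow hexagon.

turn left 101°, forward 2.4 m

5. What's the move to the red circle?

turn right 51°, forward 11.9 m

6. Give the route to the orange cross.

turn right 2°, forward 6.7 m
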